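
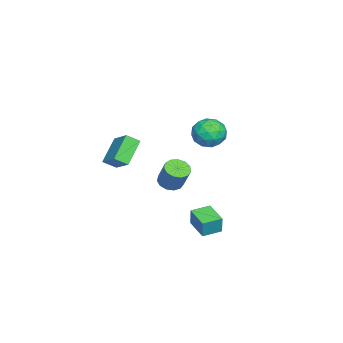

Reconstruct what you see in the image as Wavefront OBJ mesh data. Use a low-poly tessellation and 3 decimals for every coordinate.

v -3.958 0.225 1.563
v -2.938 0.406 2.123
v -3.962 -1.586 2.157
v -2.942 -1.405 2.717
v -3.928 -0.892 3.107
v -3.925 0.227 2.74
v -2.975 -1.407 1.54
v -2.972 -0.288 1.173
v -2.33 -0.603 2.109
v -2.92 -0.284 3.078
v -3.98 -0.896 1.202
v -4.57 -0.577 2.171
v -3.448 0.474 1.791
v -3.452 -1.654 2.489
v -4.032 -1.353 2.718
v -3.432 -1.246 3.048
v -4.028 0.369 2.154
v -3.428 0.476 2.483
v -4.01 -0.287 3.061
v -3.472 -1.656 1.797
v -2.872 -1.549 2.126
v -3.468 0.066 1.232
v -2.868 0.173 1.562
v -2.89 -0.893 1.219
v -2.491 -0.012 2.112
v -2.494 -1.076 2.461
v -2.513 -1.078 1.769
v -2.511 -0.42 1.553
v -2.837 0.175 2.681
v -2.84 -0.889 3.03
v -3.419 -0.587 3.26
v -3.418 0.07 3.044
v -2.48 -0.418 2.673
v -4.06 -0.291 1.25
v -4.063 -1.355 1.599
v -3.482 -1.25 1.236
v -3.481 -0.593 1.02
v -4.406 -0.104 1.819
v -4.409 -1.168 2.168
v -4.389 -0.76 2.727
v -4.387 -0.102 2.511
v -4.42 -0.762 1.607
v 1.752 -0.396 -2.841
v 1.996 -0.318 -1.638
v 0.932 0.568 -2.737
v 1.176 0.646 -1.534
v 2.924 0.634 -3.146
v 3.168 0.712 -1.943
v 2.104 1.598 -3.042
v 2.348 1.676 -1.839
v 2.627 -3.895 3.741
v 2.913 -4.644 4.251
v 3.656 -2.872 4.664
v 3.942 -3.621 5.175
v 4.038 -4.199 2.505
v 4.324 -4.948 3.016
v 5.067 -3.176 3.429
v 5.353 -3.925 3.939
v -3.326 -2.992 -2.375
v -2.521 -3.034 -2.676
v -1.909 -2.41 -1.125
v -2.714 -2.368 -0.825
v -2.686 -2.593 -2.789
v -2.074 -1.968 -1.238
v -3.054 -2.278 -2.77
v -2.443 -1.654 -1.219
v -3.509 -2.19 -2.626
v -2.897 -1.566 -1.076
v -3.905 -2.357 -2.403
v -3.293 -1.733 -0.852
v -4.117 -2.725 -2.171
v -3.506 -2.101 -0.62
v -4.078 -3.179 -2.003
v -3.467 -2.554 -0.453
v -3.801 -3.573 -1.954
v -3.189 -2.948 -0.404
v -3.372 -3.782 -2.039
v -2.76 -3.158 -0.488
v -2.929 -3.741 -2.23
v -2.317 -3.117 -0.68
v -2.612 -3.462 -2.468
v -2 -2.838 -0.917
f 1 38 17
f 38 12 41
f 17 41 6
f 38 41 17
f 1 17 13
f 17 6 18
f 13 18 2
f 17 18 13
f 1 13 22
f 13 2 23
f 22 23 8
f 13 23 22
f 1 22 34
f 22 8 37
f 34 37 11
f 22 37 34
f 1 34 38
f 34 11 42
f 38 42 12
f 34 42 38
f 2 18 29
f 18 6 32
f 29 32 10
f 18 32 29
f 6 41 19
f 41 12 40
f 19 40 5
f 41 40 19
f 12 42 39
f 42 11 35
f 39 35 3
f 42 35 39
f 11 37 36
f 37 8 24
f 36 24 7
f 37 24 36
f 8 23 28
f 23 2 25
f 28 25 9
f 23 25 28
f 4 30 16
f 30 10 31
f 16 31 5
f 30 31 16
f 4 16 14
f 16 5 15
f 14 15 3
f 16 15 14
f 4 14 21
f 14 3 20
f 21 20 7
f 14 20 21
f 4 21 26
f 21 7 27
f 26 27 9
f 21 27 26
f 4 26 30
f 26 9 33
f 30 33 10
f 26 33 30
f 5 31 19
f 31 10 32
f 19 32 6
f 31 32 19
f 3 15 39
f 15 5 40
f 39 40 12
f 15 40 39
f 7 20 36
f 20 3 35
f 36 35 11
f 20 35 36
f 9 27 28
f 27 7 24
f 28 24 8
f 27 24 28
f 10 33 29
f 33 9 25
f 29 25 2
f 33 25 29
f 44 46 43
f 47 44 43
f 43 46 45
f 45 47 43
f 44 50 46
f 48 44 47
f 48 50 44
f 46 50 45
f 49 47 45
f 45 50 49
f 49 48 47
f 50 48 49
f 52 54 51
f 55 52 51
f 51 54 53
f 53 55 51
f 52 58 54
f 56 52 55
f 56 58 52
f 54 58 53
f 57 55 53
f 53 58 57
f 57 56 55
f 58 56 57
f 60 59 63
f 60 63 61
f 61 63 64
f 61 64 62
f 63 59 65
f 63 65 64
f 64 65 66
f 64 66 62
f 65 59 67
f 65 67 66
f 66 67 68
f 66 68 62
f 67 59 69
f 67 69 68
f 68 69 70
f 68 70 62
f 69 59 71
f 69 71 70
f 70 71 72
f 70 72 62
f 71 59 73
f 71 73 72
f 72 73 74
f 72 74 62
f 73 59 75
f 73 75 74
f 74 75 76
f 74 76 62
f 75 59 77
f 75 77 76
f 76 77 78
f 76 78 62
f 77 59 79
f 77 79 78
f 78 79 80
f 78 80 62
f 79 59 81
f 79 81 80
f 80 81 82
f 80 82 62
f 81 59 60
f 81 60 82
f 82 60 61
f 82 61 62



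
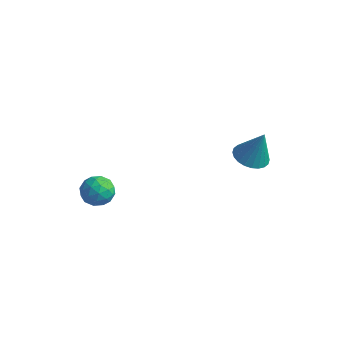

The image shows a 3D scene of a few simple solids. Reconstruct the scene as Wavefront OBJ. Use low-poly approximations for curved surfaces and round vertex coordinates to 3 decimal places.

v -3.624 -3.16 2.647
v -3.097 -3.581 2.281
v -4.523 -3.879 2.179
v -3.996 -4.3 1.813
v -4.045 -4.327 2.579
v -3.489 -3.883 2.868
v -4.131 -3.577 1.592
v -3.575 -3.133 1.881
v -3.41 -3.839 1.629
v -3.357 -4.302 2.239
v -4.263 -3.158 2.221
v -4.21 -3.621 2.831
v -3.282 -3.308 2.505
v -4.338 -4.152 1.955
v -4.367 -4.168 2.405
v -4.057 -4.416 2.19
v -3.512 -3.485 2.85
v -3.203 -3.733 2.635
v -3.76 -4.171 2.81
v -4.417 -3.727 1.825
v -4.108 -3.975 1.61
v -3.563 -3.044 2.27
v -3.253 -3.292 2.055
v -3.86 -3.289 1.65
v -3.156 -3.707 1.907
v -3.684 -4.129 1.632
v -3.763 -3.704 1.502
v -3.437 -3.443 1.672
v -3.125 -3.979 2.265
v -3.653 -4.401 1.99
v -3.682 -4.417 2.44
v -3.355 -4.156 2.61
v -3.309 -4.13 1.882
v -3.967 -3.059 2.47
v -4.495 -3.481 2.195
v -4.265 -3.304 1.85
v -3.938 -3.043 2.02
v -3.936 -3.331 2.828
v -4.464 -3.753 2.553
v -4.183 -4.017 2.788
v -3.857 -3.756 2.958
v -4.311 -3.33 2.578
v -0.119 1.541 2.916
v 0.372 0.915 2.836
v 0.379 1.739 4.424
v 0.557 1.149 2.745
v 0.639 1.443 2.679
v 0.605 1.752 2.649
v 0.462 2.029 2.66
v 0.229 2.231 2.711
v -0.056 2.329 2.792
v -0.35 2.306 2.892
v -0.61 2.167 2.996
v -0.795 1.933 3.088
v -0.877 1.639 3.153
v -0.843 1.33 3.183
v -0.699 1.053 3.172
v -0.467 0.851 3.122
v -0.182 0.753 3.04
v 0.113 0.776 2.94
f 1 38 17
f 38 12 41
f 17 41 6
f 38 41 17
f 1 17 13
f 17 6 18
f 13 18 2
f 17 18 13
f 1 13 22
f 13 2 23
f 22 23 8
f 13 23 22
f 1 22 34
f 22 8 37
f 34 37 11
f 22 37 34
f 1 34 38
f 34 11 42
f 38 42 12
f 34 42 38
f 2 18 29
f 18 6 32
f 29 32 10
f 18 32 29
f 6 41 19
f 41 12 40
f 19 40 5
f 41 40 19
f 12 42 39
f 42 11 35
f 39 35 3
f 42 35 39
f 11 37 36
f 37 8 24
f 36 24 7
f 37 24 36
f 8 23 28
f 23 2 25
f 28 25 9
f 23 25 28
f 4 30 16
f 30 10 31
f 16 31 5
f 30 31 16
f 4 16 14
f 16 5 15
f 14 15 3
f 16 15 14
f 4 14 21
f 14 3 20
f 21 20 7
f 14 20 21
f 4 21 26
f 21 7 27
f 26 27 9
f 21 27 26
f 4 26 30
f 26 9 33
f 30 33 10
f 26 33 30
f 5 31 19
f 31 10 32
f 19 32 6
f 31 32 19
f 3 15 39
f 15 5 40
f 39 40 12
f 15 40 39
f 7 20 36
f 20 3 35
f 36 35 11
f 20 35 36
f 9 27 28
f 27 7 24
f 28 24 8
f 27 24 28
f 10 33 29
f 33 9 25
f 29 25 2
f 33 25 29
f 44 43 46
f 44 46 45
f 46 43 47
f 46 47 45
f 47 43 48
f 47 48 45
f 48 43 49
f 48 49 45
f 49 43 50
f 49 50 45
f 50 43 51
f 50 51 45
f 51 43 52
f 51 52 45
f 52 43 53
f 52 53 45
f 53 43 54
f 53 54 45
f 54 43 55
f 54 55 45
f 55 43 56
f 55 56 45
f 56 43 57
f 56 57 45
f 57 43 58
f 57 58 45
f 58 43 59
f 58 59 45
f 59 43 60
f 59 60 45
f 60 43 44
f 60 44 45



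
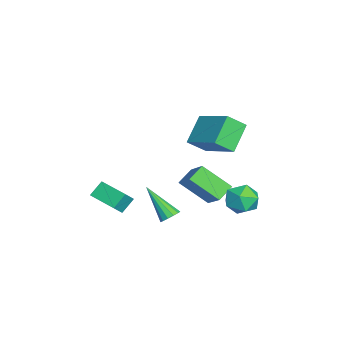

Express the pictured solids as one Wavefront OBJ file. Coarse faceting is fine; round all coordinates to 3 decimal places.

v 3.046 0.4 -2.798
v 3.414 0.552 -2.449
v 2.174 -0.7 -1.402
v 3.193 0.751 -2.429
v 2.925 0.839 -2.527
v 2.695 0.788 -2.711
v 2.577 0.614 -2.923
v 2.607 0.371 -3.095
v 2.777 0.138 -3.172
v 3.032 -0.012 -3.131
v 3.291 -0.031 -2.985
v 3.473 0.087 -2.779
v 3.519 0.304 -2.579
v -0.541 4.383 -3.536
v 0.121 4.354 -4.226
v -0.121 2.966 -3.074
v 0.541 2.937 -3.764
v 0.647 3.533 -3.023
v 0.388 4.409 -3.308
v -0.388 2.911 -3.992
v -0.647 3.787 -4.277
v 0.216 3.445 -4.507
v 0.856 3.829 -3.909
v -0.856 3.491 -3.391
v -0.216 3.875 -2.793
v 2.084 -2.336 -1.422
v 2.604 -2.671 -0.768
v 3.046 -1.229 -1.619
v 3.566 -1.564 -0.965
v 2.534 -2.836 -2.035
v 3.054 -3.171 -1.381
v 3.496 -1.729 -2.232
v 4.016 -2.064 -1.578
v -1.478 0.695 -3.525
v -2.135 1.284 -3.034
v -1.073 2.096 -4.664
v -1.73 2.685 -4.173
v -0.19 1.215 -2.427
v -0.847 1.804 -1.936
v 0.215 2.616 -3.566
v -0.442 3.205 -3.075
v 0.949 1.968 0.254
v 1.214 1.106 0.984
v -0.154 2.528 1.316
v 0.112 1.666 2.046
v 2.468 3.214 1.174
v 2.734 2.352 1.904
v 1.366 3.774 2.236
v 1.631 2.912 2.966
f 2 1 4
f 2 4 3
f 4 1 5
f 4 5 3
f 5 1 6
f 5 6 3
f 6 1 7
f 6 7 3
f 7 1 8
f 7 8 3
f 8 1 9
f 8 9 3
f 9 1 10
f 9 10 3
f 10 1 11
f 10 11 3
f 11 1 12
f 11 12 3
f 12 1 13
f 12 13 3
f 13 1 2
f 13 2 3
f 14 25 19
f 14 19 15
f 14 15 21
f 14 21 24
f 14 24 25
f 15 19 23
f 19 25 18
f 25 24 16
f 24 21 20
f 21 15 22
f 17 23 18
f 17 18 16
f 17 16 20
f 17 20 22
f 17 22 23
f 18 23 19
f 16 18 25
f 20 16 24
f 22 20 21
f 23 22 15
f 27 29 26
f 30 27 26
f 26 29 28
f 28 30 26
f 27 33 29
f 31 27 30
f 31 33 27
f 29 33 28
f 32 30 28
f 28 33 32
f 32 31 30
f 33 31 32
f 35 37 34
f 38 35 34
f 34 37 36
f 36 38 34
f 35 41 37
f 39 35 38
f 39 41 35
f 37 41 36
f 40 38 36
f 36 41 40
f 40 39 38
f 41 39 40
f 43 45 42
f 46 43 42
f 42 45 44
f 44 46 42
f 43 49 45
f 47 43 46
f 47 49 43
f 45 49 44
f 48 46 44
f 44 49 48
f 48 47 46
f 49 47 48



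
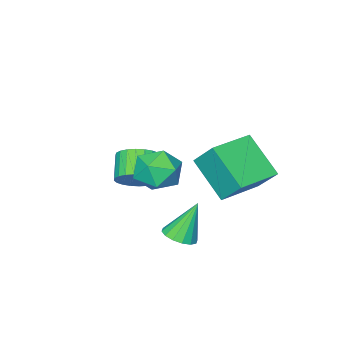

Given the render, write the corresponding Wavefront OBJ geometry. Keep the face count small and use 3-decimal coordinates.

v 1.884 0.283 -2.979
v 2.419 -0.121 -2.69
v 1.176 0.517 -1.341
v 2.55 0.234 -2.684
v 2.502 0.601 -2.758
v 2.289 0.884 -2.89
v 1.967 1.005 -3.047
v 1.623 0.933 -3.185
v 1.349 0.686 -3.268
v 1.218 0.332 -3.274
v 1.265 -0.036 -3.201
v 1.479 -0.318 -3.068
v 1.801 -0.439 -2.912
v 2.145 -0.367 -2.773
v 2.318 0.698 0.283
v 3.32 0.675 0.563
v 2.04 -0.715 1.157
v 3.042 -0.738 1.437
v 2.414 0.001 1.813
v 2.585 0.875 1.273
v 2.775 -0.915 0.447
v 2.946 -0.041 -0.093
v 3.602 -0.322 0.665
v 3.379 0.244 1.509
v 1.981 -0.284 0.211
v 1.758 0.282 1.055
v -2.742 -1.966 -1.089
v -2.817 -0.956 0.085
v -2.711 -0.306 -2.516
v -2.786 0.704 -1.343
v -0.754 -1.924 -0.997
v -0.829 -0.914 0.176
v -0.723 -0.264 -2.425
v -0.798 0.746 -1.251
v 1.377 -2.8 -1.658
v 2.112 -3.249 -1.435
v 1.418 -3.99 -0.639
v 0.683 -3.54 -0.862
v 2.113 -2.996 -1.198
v 1.419 -3.736 -0.402
v 2.003 -2.712 -1.031
v 1.308 -3.453 -0.235
v 1.797 -2.442 -0.959
v 1.102 -3.183 -0.163
v 1.527 -2.226 -0.994
v 0.832 -2.967 -0.198
v 1.234 -2.098 -1.13
v 0.54 -2.839 -0.334
v 0.963 -2.076 -1.346
v 0.269 -2.817 -0.55
v 0.755 -2.165 -1.61
v 0.061 -2.906 -0.814
v 0.642 -2.35 -1.881
v -0.052 -3.091 -1.085
v 0.641 -2.604 -2.118
v -0.053 -3.344 -1.322
v 0.752 -2.887 -2.285
v 0.057 -3.628 -1.489
v 0.958 -3.157 -2.357
v 0.263 -3.898 -1.561
v 1.228 -3.373 -2.322
v 0.533 -4.114 -1.526
v 1.52 -3.501 -2.186
v 0.826 -4.242 -1.39
v 1.791 -3.523 -1.97
v 1.097 -4.264 -1.174
v 1.999 -3.434 -1.706
v 1.305 -4.175 -0.91
f 2 1 4
f 2 4 3
f 4 1 5
f 4 5 3
f 5 1 6
f 5 6 3
f 6 1 7
f 6 7 3
f 7 1 8
f 7 8 3
f 8 1 9
f 8 9 3
f 9 1 10
f 9 10 3
f 10 1 11
f 10 11 3
f 11 1 12
f 11 12 3
f 12 1 13
f 12 13 3
f 13 1 14
f 13 14 3
f 14 1 2
f 14 2 3
f 15 26 20
f 15 20 16
f 15 16 22
f 15 22 25
f 15 25 26
f 16 20 24
f 20 26 19
f 26 25 17
f 25 22 21
f 22 16 23
f 18 24 19
f 18 19 17
f 18 17 21
f 18 21 23
f 18 23 24
f 19 24 20
f 17 19 26
f 21 17 25
f 23 21 22
f 24 23 16
f 28 30 27
f 31 28 27
f 27 30 29
f 29 31 27
f 28 34 30
f 32 28 31
f 32 34 28
f 30 34 29
f 33 31 29
f 29 34 33
f 33 32 31
f 34 32 33
f 36 35 39
f 36 39 37
f 37 39 40
f 37 40 38
f 39 35 41
f 39 41 40
f 40 41 42
f 40 42 38
f 41 35 43
f 41 43 42
f 42 43 44
f 42 44 38
f 43 35 45
f 43 45 44
f 44 45 46
f 44 46 38
f 45 35 47
f 45 47 46
f 46 47 48
f 46 48 38
f 47 35 49
f 47 49 48
f 48 49 50
f 48 50 38
f 49 35 51
f 49 51 50
f 50 51 52
f 50 52 38
f 51 35 53
f 51 53 52
f 52 53 54
f 52 54 38
f 53 35 55
f 53 55 54
f 54 55 56
f 54 56 38
f 55 35 57
f 55 57 56
f 56 57 58
f 56 58 38
f 57 35 59
f 57 59 58
f 58 59 60
f 58 60 38
f 59 35 61
f 59 61 60
f 60 61 62
f 60 62 38
f 61 35 63
f 61 63 62
f 62 63 64
f 62 64 38
f 63 35 65
f 63 65 64
f 64 65 66
f 64 66 38
f 65 35 67
f 65 67 66
f 66 67 68
f 66 68 38
f 67 35 36
f 67 36 68
f 68 36 37
f 68 37 38



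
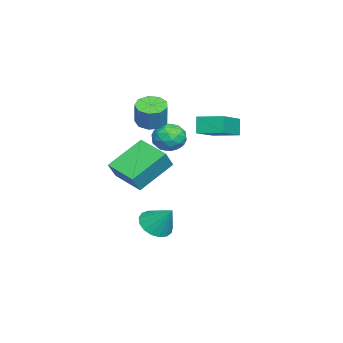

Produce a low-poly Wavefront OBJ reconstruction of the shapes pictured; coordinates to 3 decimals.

v 0.142 -0.261 2.041
v 0.692 -0.706 1.86
v 1.148 -0.605 2.998
v 0.598 -0.159 3.179
v 0.818 -0.232 1.768
v 1.274 -0.131 2.905
v 0.628 0.229 1.803
v 1.084 0.33 2.94
v 0.211 0.46 1.949
v 0.667 0.562 3.087
v -0.239 0.355 2.139
v 0.217 0.456 3.277
v -0.51 -0.039 2.283
v -0.054 0.062 3.421
v -0.477 -0.536 2.314
v -0.021 -0.435 3.451
v -0.154 -0.905 2.217
v 0.302 -0.803 3.355
v 0.308 -0.972 2.038
v 0.764 -0.87 3.176
v 2.48 -1.34 -0.41
v 1.274 -0.155 0.695
v 3.39 -0.075 -0.773
v 2.183 1.11 0.331
v 3.097 -1.53 0.469
v 1.89 -0.345 1.573
v 4.006 -0.265 0.105
v 2.8 0.92 1.21
v -0.886 0.551 0.073
v -0.388 1.101 0.47
v -0.752 -0.321 1.11
v -0.254 0.229 1.507
v -1.073 0.396 1.412
v -1.156 0.935 0.772
v 0.016 -0.155 0.808
v -0.067 0.384 0.168
v 0.169 0.664 0.925
v -0.503 1.004 1.298
v -0.637 -0.224 0.282
v -1.309 0.116 0.655
v -0.649 0.903 0.181
v -0.491 -0.123 1.399
v -0.972 -0.024 1.344
v -0.68 0.298 1.577
v -1.1 0.805 0.358
v -0.807 1.128 0.592
v -1.21 0.713 1.145
v -0.333 -0.348 0.988
v -0.04 -0.025 1.222
v -0.46 0.482 0.003
v -0.168 0.804 0.236
v 0.07 0.067 0.435
v -0.029 0.969 0.681
v 0.051 0.456 1.291
v 0.209 0.231 0.88
v 0.16 0.548 0.503
v -0.424 1.169 0.901
v -0.345 0.656 1.51
v -0.826 0.754 1.454
v -0.875 1.071 1.078
v -0.096 0.912 1.168
v -0.795 0.124 0.07
v -0.716 -0.389 0.679
v -0.265 -0.291 0.502
v -0.314 0.026 0.126
v -1.191 0.324 0.289
v -1.111 -0.189 0.899
v -1.3 0.232 1.077
v -1.349 0.549 0.7
v -1.044 -0.132 0.412
v 0.047 2.452 1.313
v -0.346 2.389 2.132
v 0.265 3.677 1.514
v -0.129 3.613 2.332
v 1.729 2.027 2.088
v 1.335 1.963 2.906
v 1.946 3.251 2.288
v 1.553 3.188 3.107
v 2.326 0.374 -3.258
v 3.126 0.337 -3.543
v 2.754 1.186 -2.162
v 2.972 0.666 -3.727
v 2.67 0.928 -3.803
v 2.29 1.063 -3.754
v 1.917 1.04 -3.592
v 1.639 0.865 -3.353
v 1.517 0.577 -3.093
v 1.581 0.243 -2.87
v 1.816 -0.062 -2.736
v 2.167 -0.266 -2.722
v 2.555 -0.324 -2.831
v 2.89 -0.222 -3.037
v 3.096 0.017 -3.294
f 2 1 5
f 2 5 3
f 3 5 6
f 3 6 4
f 5 1 7
f 5 7 6
f 6 7 8
f 6 8 4
f 7 1 9
f 7 9 8
f 8 9 10
f 8 10 4
f 9 1 11
f 9 11 10
f 10 11 12
f 10 12 4
f 11 1 13
f 11 13 12
f 12 13 14
f 12 14 4
f 13 1 15
f 13 15 14
f 14 15 16
f 14 16 4
f 15 1 17
f 15 17 16
f 16 17 18
f 16 18 4
f 17 1 19
f 17 19 18
f 18 19 20
f 18 20 4
f 19 1 2
f 19 2 20
f 20 2 3
f 20 3 4
f 22 24 21
f 25 22 21
f 21 24 23
f 23 25 21
f 22 28 24
f 26 22 25
f 26 28 22
f 24 28 23
f 27 25 23
f 23 28 27
f 27 26 25
f 28 26 27
f 29 66 45
f 66 40 69
f 45 69 34
f 66 69 45
f 29 45 41
f 45 34 46
f 41 46 30
f 45 46 41
f 29 41 50
f 41 30 51
f 50 51 36
f 41 51 50
f 29 50 62
f 50 36 65
f 62 65 39
f 50 65 62
f 29 62 66
f 62 39 70
f 66 70 40
f 62 70 66
f 30 46 57
f 46 34 60
f 57 60 38
f 46 60 57
f 34 69 47
f 69 40 68
f 47 68 33
f 69 68 47
f 40 70 67
f 70 39 63
f 67 63 31
f 70 63 67
f 39 65 64
f 65 36 52
f 64 52 35
f 65 52 64
f 36 51 56
f 51 30 53
f 56 53 37
f 51 53 56
f 32 58 44
f 58 38 59
f 44 59 33
f 58 59 44
f 32 44 42
f 44 33 43
f 42 43 31
f 44 43 42
f 32 42 49
f 42 31 48
f 49 48 35
f 42 48 49
f 32 49 54
f 49 35 55
f 54 55 37
f 49 55 54
f 32 54 58
f 54 37 61
f 58 61 38
f 54 61 58
f 33 59 47
f 59 38 60
f 47 60 34
f 59 60 47
f 31 43 67
f 43 33 68
f 67 68 40
f 43 68 67
f 35 48 64
f 48 31 63
f 64 63 39
f 48 63 64
f 37 55 56
f 55 35 52
f 56 52 36
f 55 52 56
f 38 61 57
f 61 37 53
f 57 53 30
f 61 53 57
f 72 74 71
f 75 72 71
f 71 74 73
f 73 75 71
f 72 78 74
f 76 72 75
f 76 78 72
f 74 78 73
f 77 75 73
f 73 78 77
f 77 76 75
f 78 76 77
f 80 79 82
f 80 82 81
f 82 79 83
f 82 83 81
f 83 79 84
f 83 84 81
f 84 79 85
f 84 85 81
f 85 79 86
f 85 86 81
f 86 79 87
f 86 87 81
f 87 79 88
f 87 88 81
f 88 79 89
f 88 89 81
f 89 79 90
f 89 90 81
f 90 79 91
f 90 91 81
f 91 79 92
f 91 92 81
f 92 79 93
f 92 93 81
f 93 79 80
f 93 80 81



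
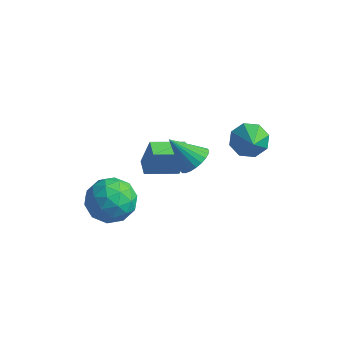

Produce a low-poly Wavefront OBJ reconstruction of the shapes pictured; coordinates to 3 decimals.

v -1.527 0.455 -1.81
v -1.081 0.536 -0.192
v -2.085 1.029 -1.685
v -1.639 1.11 -0.067
v -0.421 1.61 -2.173
v 0.025 1.691 -0.555
v -0.979 2.184 -2.048
v -0.533 2.265 -0.43
v 2.404 2.823 0.839
v 3.197 3.046 0.475
v 3.356 1.537 2.121
v 3.028 3.451 1.006
v 2.494 3.488 1.44
v 1.908 3.136 1.522
v 1.612 2.601 1.204
v 1.781 2.196 0.672
v 2.315 2.159 0.239
v 2.901 2.511 0.157
v -1.465 -1.941 -1.783
v -0.371 -1.876 -1.272
v -2.009 -3.264 -0.448
v -0.915 -3.199 0.063
v -1.673 -2.26 0.136
v -1.337 -1.442 -0.689
v -1.043 -3.698 -1.031
v -0.707 -2.88 -1.856
v -0.11 -2.962 -0.808
v -0.499 -2.073 -0.086
v -1.881 -3.067 -1.634
v -2.27 -2.178 -0.912
v -0.87 -1.793 -1.645
v -1.51 -3.347 -0.075
v -1.956 -2.795 -0.032
v -1.313 -2.757 0.268
v -1.438 -1.537 -1.302
v -0.795 -1.499 -1.001
v -1.56 -1.725 -0.174
v -1.585 -3.641 -0.719
v -0.942 -3.603 -0.418
v -1.067 -2.383 -1.988
v -0.424 -2.345 -1.688
v -0.82 -3.415 -1.546
v -0.074 -2.393 -1.071
v -0.394 -3.17 -0.287
v -0.469 -3.463 -0.93
v -0.271 -2.983 -1.415
v -0.302 -1.87 -0.647
v -0.623 -2.648 0.137
v -1.068 -2.096 0.181
v -0.87 -1.615 -0.304
v -0.149 -2.509 -0.374
v -1.757 -2.492 -1.857
v -2.078 -3.27 -1.073
v -1.51 -3.525 -1.416
v -1.312 -3.044 -1.901
v -1.986 -1.97 -1.433
v -2.306 -2.747 -0.649
v -2.109 -2.157 -0.305
v -1.911 -1.677 -0.79
v -2.231 -2.631 -1.346
v 1.697 -0.46 1.776
v 2.279 -0.517 2.337
v 0.583 -0.74 2.904
v 2.213 -0.208 2.348
v 2.068 0.062 2.272
v 1.867 0.253 2.12
v 1.64 0.335 1.916
v 1.422 0.296 1.691
v 1.245 0.142 1.479
v 1.138 -0.104 1.312
v 1.116 -0.404 1.215
v 1.182 -0.713 1.204
v 1.327 -0.983 1.281
v 1.528 -1.174 1.432
v 1.755 -1.256 1.636
v 1.973 -1.217 1.862
v 2.149 -1.063 2.074
v 2.257 -0.817 2.241
f 2 4 1
f 5 2 1
f 1 4 3
f 3 5 1
f 2 8 4
f 6 2 5
f 6 8 2
f 4 8 3
f 7 5 3
f 3 8 7
f 7 6 5
f 8 6 7
f 10 9 12
f 10 12 11
f 12 9 13
f 12 13 11
f 13 9 14
f 13 14 11
f 14 9 15
f 14 15 11
f 15 9 16
f 15 16 11
f 16 9 17
f 16 17 11
f 17 9 18
f 17 18 11
f 18 9 10
f 18 10 11
f 19 56 35
f 56 30 59
f 35 59 24
f 56 59 35
f 19 35 31
f 35 24 36
f 31 36 20
f 35 36 31
f 19 31 40
f 31 20 41
f 40 41 26
f 31 41 40
f 19 40 52
f 40 26 55
f 52 55 29
f 40 55 52
f 19 52 56
f 52 29 60
f 56 60 30
f 52 60 56
f 20 36 47
f 36 24 50
f 47 50 28
f 36 50 47
f 24 59 37
f 59 30 58
f 37 58 23
f 59 58 37
f 30 60 57
f 60 29 53
f 57 53 21
f 60 53 57
f 29 55 54
f 55 26 42
f 54 42 25
f 55 42 54
f 26 41 46
f 41 20 43
f 46 43 27
f 41 43 46
f 22 48 34
f 48 28 49
f 34 49 23
f 48 49 34
f 22 34 32
f 34 23 33
f 32 33 21
f 34 33 32
f 22 32 39
f 32 21 38
f 39 38 25
f 32 38 39
f 22 39 44
f 39 25 45
f 44 45 27
f 39 45 44
f 22 44 48
f 44 27 51
f 48 51 28
f 44 51 48
f 23 49 37
f 49 28 50
f 37 50 24
f 49 50 37
f 21 33 57
f 33 23 58
f 57 58 30
f 33 58 57
f 25 38 54
f 38 21 53
f 54 53 29
f 38 53 54
f 27 45 46
f 45 25 42
f 46 42 26
f 45 42 46
f 28 51 47
f 51 27 43
f 47 43 20
f 51 43 47
f 62 61 64
f 62 64 63
f 64 61 65
f 64 65 63
f 65 61 66
f 65 66 63
f 66 61 67
f 66 67 63
f 67 61 68
f 67 68 63
f 68 61 69
f 68 69 63
f 69 61 70
f 69 70 63
f 70 61 71
f 70 71 63
f 71 61 72
f 71 72 63
f 72 61 73
f 72 73 63
f 73 61 74
f 73 74 63
f 74 61 75
f 74 75 63
f 75 61 76
f 75 76 63
f 76 61 77
f 76 77 63
f 77 61 78
f 77 78 63
f 78 61 62
f 78 62 63



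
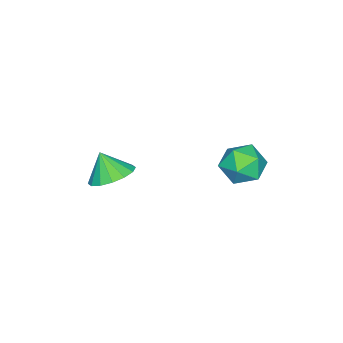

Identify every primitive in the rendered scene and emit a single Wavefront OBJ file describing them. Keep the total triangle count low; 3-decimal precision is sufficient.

v -2.092 -3.601 -0.847
v -1.311 -3.121 -0.475
v -2.228 -4.199 0.207
v -1.715 -2.827 -0.36
v -2.219 -2.74 -0.375
v -2.69 -2.884 -0.517
v -3.001 -3.22 -0.748
v -3.068 -3.658 -1.005
v -2.874 -4.081 -1.22
v -2.47 -4.375 -1.335
v -1.965 -4.462 -1.319
v -1.494 -4.318 -1.177
v -1.184 -3.982 -0.947
v -1.117 -3.543 -0.689
v -4.518 1.801 0.295
v -3.817 1.742 1.02
v -4.003 0.378 -0.32
v -3.302 0.319 0.405
v -4.279 0.222 0.639
v -4.598 1.101 1.019
v -3.222 1.019 -0.319
v -3.541 1.898 0.061
v -3.017 1.259 0.64
v -3.669 0.766 1.232
v -4.151 1.354 -0.532
v -4.803 0.861 0.06
f 2 1 4
f 2 4 3
f 4 1 5
f 4 5 3
f 5 1 6
f 5 6 3
f 6 1 7
f 6 7 3
f 7 1 8
f 7 8 3
f 8 1 9
f 8 9 3
f 9 1 10
f 9 10 3
f 10 1 11
f 10 11 3
f 11 1 12
f 11 12 3
f 12 1 13
f 12 13 3
f 13 1 14
f 13 14 3
f 14 1 2
f 14 2 3
f 15 26 20
f 15 20 16
f 15 16 22
f 15 22 25
f 15 25 26
f 16 20 24
f 20 26 19
f 26 25 17
f 25 22 21
f 22 16 23
f 18 24 19
f 18 19 17
f 18 17 21
f 18 21 23
f 18 23 24
f 19 24 20
f 17 19 26
f 21 17 25
f 23 21 22
f 24 23 16



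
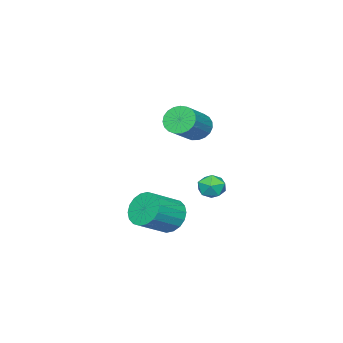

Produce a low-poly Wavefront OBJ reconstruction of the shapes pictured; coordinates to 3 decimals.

v -3.349 -1.015 3.325
v -2.965 -1.651 2.799
v -1.247 -1.501 3.87
v -1.631 -0.865 4.395
v -2.878 -1.333 2.614
v -1.16 -1.182 3.685
v -2.872 -0.96 2.552
v -1.154 -0.809 3.622
v -2.948 -0.596 2.623
v -1.231 -0.445 3.694
v -3.094 -0.305 2.816
v -1.376 -0.154 3.887
v -3.284 -0.137 3.097
v -1.566 0.014 4.168
v -3.485 -0.12 3.417
v -1.767 0.03 4.488
v -3.663 -0.259 3.721
v -1.945 -0.108 4.792
v -3.786 -0.528 3.957
v -2.068 -0.377 5.028
v -3.834 -0.881 4.083
v -2.116 -0.73 5.154
v -3.797 -1.258 4.078
v -2.08 -1.107 5.149
v -3.684 -1.593 3.943
v -1.966 -1.442 5.014
v -3.512 -1.828 3.701
v -1.794 -1.677 4.772
v -3.313 -1.922 3.394
v -1.595 -1.771 4.465
v -3.119 -1.86 3.075
v -1.401 -1.709 4.146
v -1.332 -1.201 -2.301
v -0.835 -1.476 -3.243
v 0.749 -1.975 -2.261
v 0.252 -1.699 -1.319
v -0.718 -1.004 -3.192
v 0.867 -1.502 -2.21
v -0.723 -0.57 -2.965
v 0.862 -1.068 -1.983
v -0.848 -0.261 -2.606
v 0.737 -0.76 -1.624
v -1.069 -0.139 -2.187
v 0.516 -0.637 -1.205
v -1.343 -0.227 -1.79
v 0.242 -0.725 -0.808
v -1.614 -0.507 -1.495
v -0.029 -1.006 -0.513
v -1.829 -0.925 -1.359
v -0.245 -1.424 -0.377
v -1.947 -1.398 -1.41
v -0.362 -1.896 -0.428
v -1.942 -1.832 -1.637
v -0.357 -2.33 -0.655
v -1.817 -2.14 -1.996
v -0.232 -2.639 -1.014
v -1.596 -2.263 -2.415
v -0.011 -2.761 -1.433
v -1.322 -2.175 -2.812
v 0.263 -2.673 -1.83
v -1.051 -1.894 -3.107
v 0.534 -2.393 -2.125
v -4.007 0.32 -0.6
v -3.561 0.241 -1.333
v -4.199 -1.061 -0.567
v -3.753 -1.14 -1.3
v -3.35 -0.91 -0.573
v -3.232 -0.056 -0.594
v -4.528 -0.764 -1.306
v -4.41 0.09 -1.327
v -3.883 -0.429 -1.77
v -3.155 -0.519 -1.317
v -4.605 -0.301 -0.583
v -3.877 -0.391 -0.13
f 2 1 5
f 2 5 3
f 3 5 6
f 3 6 4
f 5 1 7
f 5 7 6
f 6 7 8
f 6 8 4
f 7 1 9
f 7 9 8
f 8 9 10
f 8 10 4
f 9 1 11
f 9 11 10
f 10 11 12
f 10 12 4
f 11 1 13
f 11 13 12
f 12 13 14
f 12 14 4
f 13 1 15
f 13 15 14
f 14 15 16
f 14 16 4
f 15 1 17
f 15 17 16
f 16 17 18
f 16 18 4
f 17 1 19
f 17 19 18
f 18 19 20
f 18 20 4
f 19 1 21
f 19 21 20
f 20 21 22
f 20 22 4
f 21 1 23
f 21 23 22
f 22 23 24
f 22 24 4
f 23 1 25
f 23 25 24
f 24 25 26
f 24 26 4
f 25 1 27
f 25 27 26
f 26 27 28
f 26 28 4
f 27 1 29
f 27 29 28
f 28 29 30
f 28 30 4
f 29 1 31
f 29 31 30
f 30 31 32
f 30 32 4
f 31 1 2
f 31 2 32
f 32 2 3
f 32 3 4
f 34 33 37
f 34 37 35
f 35 37 38
f 35 38 36
f 37 33 39
f 37 39 38
f 38 39 40
f 38 40 36
f 39 33 41
f 39 41 40
f 40 41 42
f 40 42 36
f 41 33 43
f 41 43 42
f 42 43 44
f 42 44 36
f 43 33 45
f 43 45 44
f 44 45 46
f 44 46 36
f 45 33 47
f 45 47 46
f 46 47 48
f 46 48 36
f 47 33 49
f 47 49 48
f 48 49 50
f 48 50 36
f 49 33 51
f 49 51 50
f 50 51 52
f 50 52 36
f 51 33 53
f 51 53 52
f 52 53 54
f 52 54 36
f 53 33 55
f 53 55 54
f 54 55 56
f 54 56 36
f 55 33 57
f 55 57 56
f 56 57 58
f 56 58 36
f 57 33 59
f 57 59 58
f 58 59 60
f 58 60 36
f 59 33 61
f 59 61 60
f 60 61 62
f 60 62 36
f 61 33 34
f 61 34 62
f 62 34 35
f 62 35 36
f 63 74 68
f 63 68 64
f 63 64 70
f 63 70 73
f 63 73 74
f 64 68 72
f 68 74 67
f 74 73 65
f 73 70 69
f 70 64 71
f 66 72 67
f 66 67 65
f 66 65 69
f 66 69 71
f 66 71 72
f 67 72 68
f 65 67 74
f 69 65 73
f 71 69 70
f 72 71 64



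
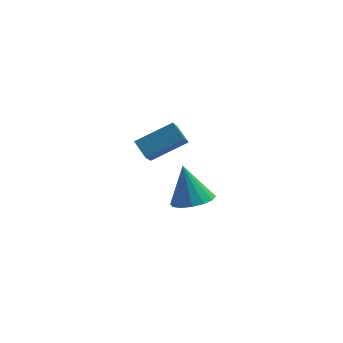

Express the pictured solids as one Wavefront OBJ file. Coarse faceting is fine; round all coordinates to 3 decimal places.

v -4.286 -1.99 3.172
v -4.5 -3.551 4.621
v -2.849 -1.553 3.856
v -3.063 -3.113 5.305
v -3.877 -2.527 2.655
v -4.091 -4.087 4.104
v -2.44 -2.089 3.339
v -2.654 -3.65 4.788
v -2.23 -1.509 -0.658
v -1.497 -1.921 -0.31
v -2.61 -0.851 0.918
v -1.344 -1.498 -0.449
v -1.429 -1.077 -0.645
v -1.728 -0.773 -0.844
v -2.162 -0.666 -0.994
v -2.614 -0.784 -1.053
v -2.963 -1.097 -1.007
v -3.116 -1.52 -0.867
v -3.031 -1.94 -0.672
v -2.732 -2.245 -0.472
v -2.298 -2.352 -0.323
v -1.846 -2.233 -0.264
f 2 4 1
f 5 2 1
f 1 4 3
f 3 5 1
f 2 8 4
f 6 2 5
f 6 8 2
f 4 8 3
f 7 5 3
f 3 8 7
f 7 6 5
f 8 6 7
f 10 9 12
f 10 12 11
f 12 9 13
f 12 13 11
f 13 9 14
f 13 14 11
f 14 9 15
f 14 15 11
f 15 9 16
f 15 16 11
f 16 9 17
f 16 17 11
f 17 9 18
f 17 18 11
f 18 9 19
f 18 19 11
f 19 9 20
f 19 20 11
f 20 9 21
f 20 21 11
f 21 9 22
f 21 22 11
f 22 9 10
f 22 10 11



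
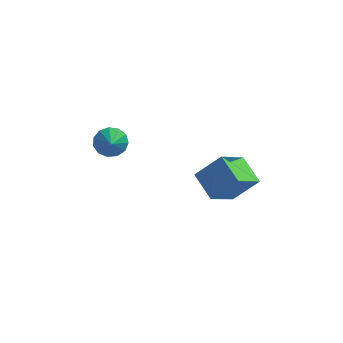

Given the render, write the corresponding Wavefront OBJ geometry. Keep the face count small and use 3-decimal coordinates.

v -3.805 -2.046 -1.525
v -3.022 -2.171 -1.991
v -3.595 -2.854 -0.955
v -2.907 -1.859 -1.592
v -3.078 -1.608 -1.172
v -3.479 -1.495 -0.864
v -3.984 -1.558 -0.766
v -4.433 -1.776 -0.909
v -4.682 -2.079 -1.247
v -4.653 -2.373 -1.673
v -4.355 -2.562 -2.053
v -3.882 -2.588 -2.264
v -3.385 -2.442 -2.241
v 0.631 -2.457 -3.139
v 1.951 -2.098 -1.763
v 1.555 -0.976 -4.411
v 2.875 -0.617 -3.035
v 1.685 -3.703 -3.825
v 3.005 -3.344 -2.449
v 2.609 -2.222 -5.097
v 3.929 -1.863 -3.721
f 2 1 4
f 2 4 3
f 4 1 5
f 4 5 3
f 5 1 6
f 5 6 3
f 6 1 7
f 6 7 3
f 7 1 8
f 7 8 3
f 8 1 9
f 8 9 3
f 9 1 10
f 9 10 3
f 10 1 11
f 10 11 3
f 11 1 12
f 11 12 3
f 12 1 13
f 12 13 3
f 13 1 2
f 13 2 3
f 15 17 14
f 18 15 14
f 14 17 16
f 16 18 14
f 15 21 17
f 19 15 18
f 19 21 15
f 17 21 16
f 20 18 16
f 16 21 20
f 20 19 18
f 21 19 20



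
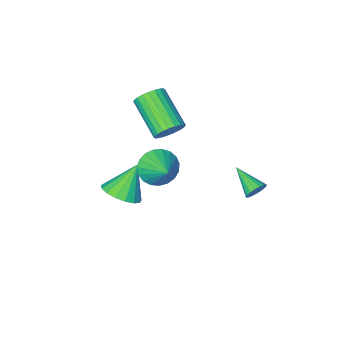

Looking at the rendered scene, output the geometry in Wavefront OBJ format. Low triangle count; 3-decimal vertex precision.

v 1.297 -1.326 1.098
v 1.552 -0.981 1.713
v 1.478 -2.79 2.757
v 1.223 -3.134 2.142
v 1.263 -0.95 1.746
v 1.189 -2.759 2.79
v 0.979 -0.976 1.68
v 0.905 -2.785 2.725
v 0.743 -1.056 1.526
v 0.67 -2.865 2.57
v 0.592 -1.177 1.306
v 0.519 -2.985 2.351
v 0.548 -1.32 1.055
v 0.475 -3.129 2.099
v 0.618 -1.464 0.81
v 0.545 -3.273 1.855
v 0.791 -1.587 0.609
v 0.718 -3.396 1.654
v 1.042 -1.67 0.483
v 0.968 -3.479 1.527
v 1.331 -1.701 0.45
v 1.257 -3.51 1.494
v 1.615 -1.675 0.515
v 1.541 -3.484 1.56
v 1.85 -1.595 0.67
v 1.777 -3.404 1.714
v 2.001 -1.475 0.889
v 1.928 -3.283 1.934
v 2.045 -1.331 1.141
v 1.972 -3.14 2.185
v 1.975 -1.187 1.385
v 1.902 -2.996 2.43
v 1.802 -1.064 1.586
v 1.729 -2.873 2.631
v 3.103 -2.487 -3.41
v 3.722 -1.925 -2.898
v 2.117 -2.693 -1.99
v 3.41 -1.62 -3.071
v 3.027 -1.514 -3.32
v 2.662 -1.63 -3.591
v 2.398 -1.943 -3.82
v 2.295 -2.38 -3.955
v 2.377 -2.842 -3.965
v 2.626 -3.222 -3.848
v 2.983 -3.434 -3.63
v 3.368 -3.429 -3.362
v 3.692 -3.208 -3.105
v 3.881 -2.821 -2.918
v 3.892 -2.359 -2.843
v -0.832 2.213 -1.272
v -0.586 2.035 -1.731
v -0.688 0.847 -0.668
v -0.398 2.115 -1.596
v -0.296 2.214 -1.397
v -0.3 2.312 -1.173
v -0.409 2.391 -0.968
v -0.602 2.435 -0.824
v -0.841 2.434 -0.769
v -1.077 2.39 -0.813
v -1.265 2.311 -0.948
v -1.367 2.212 -1.148
v -1.363 2.113 -1.372
v -1.254 2.034 -1.576
v -1.061 1.99 -1.72
v -0.822 1.991 -1.775
v 3.739 1.724 2.431
v 4.524 1.813 2
v 4.021 2.916 3.189
v 4.293 2.007 1.78
v 3.965 2.153 1.673
v 3.599 2.225 1.696
v 3.256 2.21 1.847
v 2.998 2.111 2.099
v 2.867 1.945 2.408
v 2.887 1.741 2.721
v 3.055 1.534 2.984
v 3.341 1.36 3.151
v 3.695 1.249 3.194
v 4.058 1.22 3.105
v 4.365 1.278 2.9
v 4.564 1.414 2.613
v 4.62 1.603 2.295
f 2 1 5
f 2 5 3
f 3 5 6
f 3 6 4
f 5 1 7
f 5 7 6
f 6 7 8
f 6 8 4
f 7 1 9
f 7 9 8
f 8 9 10
f 8 10 4
f 9 1 11
f 9 11 10
f 10 11 12
f 10 12 4
f 11 1 13
f 11 13 12
f 12 13 14
f 12 14 4
f 13 1 15
f 13 15 14
f 14 15 16
f 14 16 4
f 15 1 17
f 15 17 16
f 16 17 18
f 16 18 4
f 17 1 19
f 17 19 18
f 18 19 20
f 18 20 4
f 19 1 21
f 19 21 20
f 20 21 22
f 20 22 4
f 21 1 23
f 21 23 22
f 22 23 24
f 22 24 4
f 23 1 25
f 23 25 24
f 24 25 26
f 24 26 4
f 25 1 27
f 25 27 26
f 26 27 28
f 26 28 4
f 27 1 29
f 27 29 28
f 28 29 30
f 28 30 4
f 29 1 31
f 29 31 30
f 30 31 32
f 30 32 4
f 31 1 33
f 31 33 32
f 32 33 34
f 32 34 4
f 33 1 2
f 33 2 34
f 34 2 3
f 34 3 4
f 36 35 38
f 36 38 37
f 38 35 39
f 38 39 37
f 39 35 40
f 39 40 37
f 40 35 41
f 40 41 37
f 41 35 42
f 41 42 37
f 42 35 43
f 42 43 37
f 43 35 44
f 43 44 37
f 44 35 45
f 44 45 37
f 45 35 46
f 45 46 37
f 46 35 47
f 46 47 37
f 47 35 48
f 47 48 37
f 48 35 49
f 48 49 37
f 49 35 36
f 49 36 37
f 51 50 53
f 51 53 52
f 53 50 54
f 53 54 52
f 54 50 55
f 54 55 52
f 55 50 56
f 55 56 52
f 56 50 57
f 56 57 52
f 57 50 58
f 57 58 52
f 58 50 59
f 58 59 52
f 59 50 60
f 59 60 52
f 60 50 61
f 60 61 52
f 61 50 62
f 61 62 52
f 62 50 63
f 62 63 52
f 63 50 64
f 63 64 52
f 64 50 65
f 64 65 52
f 65 50 51
f 65 51 52
f 67 66 69
f 67 69 68
f 69 66 70
f 69 70 68
f 70 66 71
f 70 71 68
f 71 66 72
f 71 72 68
f 72 66 73
f 72 73 68
f 73 66 74
f 73 74 68
f 74 66 75
f 74 75 68
f 75 66 76
f 75 76 68
f 76 66 77
f 76 77 68
f 77 66 78
f 77 78 68
f 78 66 79
f 78 79 68
f 79 66 80
f 79 80 68
f 80 66 81
f 80 81 68
f 81 66 82
f 81 82 68
f 82 66 67
f 82 67 68



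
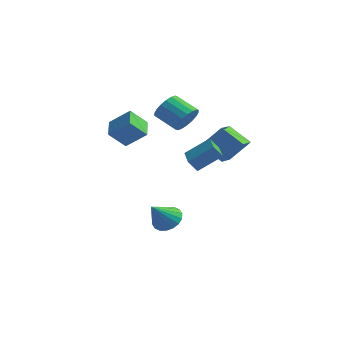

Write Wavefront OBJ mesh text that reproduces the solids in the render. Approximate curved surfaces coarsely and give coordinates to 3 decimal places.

v 1.599 0.741 1.378
v 2.547 1.48 2.744
v 0.935 2.536 0.868
v 1.883 3.275 2.235
v 2.957 0.945 0.325
v 3.905 1.684 1.692
v 2.293 2.74 -0.184
v 3.241 3.479 1.182
v -0.556 2.44 2.491
v -0.05 2.272 3.349
v -1.538 2.172 4.207
v -2.044 2.34 3.349
v -0.086 2.72 3.34
v -1.573 2.62 4.197
v -0.214 3.112 3.163
v -1.702 3.013 4.02
v -0.41 3.372 2.853
v -1.898 3.272 3.71
v -0.635 3.446 2.471
v -2.123 3.347 3.328
v -0.845 3.322 2.093
v -2.332 3.222 2.95
v -0.997 3.023 1.794
v -2.485 2.923 2.651
v -1.062 2.608 1.633
v -2.55 2.508 2.491
v -1.027 2.16 1.643
v -2.514 2.06 2.5
v -0.898 1.767 1.82
v -2.386 1.668 2.677
v -0.702 1.508 2.13
v -2.19 1.408 2.987
v -0.477 1.433 2.512
v -1.965 1.334 3.369
v -0.268 1.558 2.89
v -1.755 1.458 3.747
v -0.115 1.857 3.189
v -1.603 1.757 4.046
v -4.374 -0.129 2.238
v -3.137 0.308 3.287
v -3.788 0.767 1.174
v -2.551 1.204 2.223
v -3.549 -1.264 1.737
v -2.312 -0.827 2.786
v -2.963 -0.368 0.673
v -1.726 0.069 1.722
v 2.444 -2.001 1.772
v 3.47 -1.031 2.824
v 2.862 -1.696 1.085
v 3.887 -0.727 2.136
v 3.853 -3.633 1.904
v 4.878 -2.664 2.955
v 4.27 -3.329 1.216
v 5.296 -2.359 2.268
v 0.514 -1.019 -4.191
v 1.488 -1.229 -4.275
v 0.346 -2.341 -2.809
v 1.482 -0.907 -3.967
v 1.284 -0.608 -3.704
v 0.934 -0.389 -3.537
v 0.501 -0.296 -3.5
v 0.07 -0.345 -3.599
v -0.273 -0.528 -3.816
v -0.46 -0.808 -4.107
v -0.455 -1.13 -4.414
v -0.257 -1.429 -4.677
v 0.093 -1.648 -4.844
v 0.526 -1.742 -4.882
v 0.957 -1.692 -4.782
v 1.3 -1.509 -4.565
f 2 4 1
f 5 2 1
f 1 4 3
f 3 5 1
f 2 8 4
f 6 2 5
f 6 8 2
f 4 8 3
f 7 5 3
f 3 8 7
f 7 6 5
f 8 6 7
f 10 9 13
f 10 13 11
f 11 13 14
f 11 14 12
f 13 9 15
f 13 15 14
f 14 15 16
f 14 16 12
f 15 9 17
f 15 17 16
f 16 17 18
f 16 18 12
f 17 9 19
f 17 19 18
f 18 19 20
f 18 20 12
f 19 9 21
f 19 21 20
f 20 21 22
f 20 22 12
f 21 9 23
f 21 23 22
f 22 23 24
f 22 24 12
f 23 9 25
f 23 25 24
f 24 25 26
f 24 26 12
f 25 9 27
f 25 27 26
f 26 27 28
f 26 28 12
f 27 9 29
f 27 29 28
f 28 29 30
f 28 30 12
f 29 9 31
f 29 31 30
f 30 31 32
f 30 32 12
f 31 9 33
f 31 33 32
f 32 33 34
f 32 34 12
f 33 9 35
f 33 35 34
f 34 35 36
f 34 36 12
f 35 9 37
f 35 37 36
f 36 37 38
f 36 38 12
f 37 9 10
f 37 10 38
f 38 10 11
f 38 11 12
f 40 42 39
f 43 40 39
f 39 42 41
f 41 43 39
f 40 46 42
f 44 40 43
f 44 46 40
f 42 46 41
f 45 43 41
f 41 46 45
f 45 44 43
f 46 44 45
f 48 50 47
f 51 48 47
f 47 50 49
f 49 51 47
f 48 54 50
f 52 48 51
f 52 54 48
f 50 54 49
f 53 51 49
f 49 54 53
f 53 52 51
f 54 52 53
f 56 55 58
f 56 58 57
f 58 55 59
f 58 59 57
f 59 55 60
f 59 60 57
f 60 55 61
f 60 61 57
f 61 55 62
f 61 62 57
f 62 55 63
f 62 63 57
f 63 55 64
f 63 64 57
f 64 55 65
f 64 65 57
f 65 55 66
f 65 66 57
f 66 55 67
f 66 67 57
f 67 55 68
f 67 68 57
f 68 55 69
f 68 69 57
f 69 55 70
f 69 70 57
f 70 55 56
f 70 56 57



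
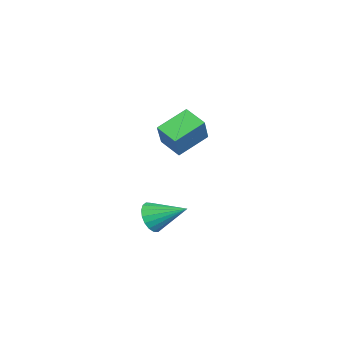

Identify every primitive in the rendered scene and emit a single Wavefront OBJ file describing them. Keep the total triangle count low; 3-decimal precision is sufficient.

v -2.753 1.394 -0.754
v -3.59 2.548 -0.007
v -2.08 2.185 -1.224
v -2.917 3.34 -0.477
v -1.783 1.3 0.477
v -2.62 2.455 1.224
v -1.11 2.092 0.007
v -1.947 3.246 0.754
v 2.438 1.437 -2.63
v 2.726 1.696 -3.296
v 2.842 2.843 -1.91
v 2.399 1.797 -3.31
v 2.08 1.827 -3.189
v 1.831 1.78 -2.958
v 1.703 1.665 -2.662
v 1.72 1.505 -2.359
v 1.879 1.332 -2.111
v 2.149 1.179 -1.965
v 2.476 1.078 -1.95
v 2.796 1.048 -2.071
v 3.044 1.095 -2.302
v 3.172 1.21 -2.598
v 3.155 1.37 -2.901
v 2.996 1.543 -3.15
f 2 4 1
f 5 2 1
f 1 4 3
f 3 5 1
f 2 8 4
f 6 2 5
f 6 8 2
f 4 8 3
f 7 5 3
f 3 8 7
f 7 6 5
f 8 6 7
f 10 9 12
f 10 12 11
f 12 9 13
f 12 13 11
f 13 9 14
f 13 14 11
f 14 9 15
f 14 15 11
f 15 9 16
f 15 16 11
f 16 9 17
f 16 17 11
f 17 9 18
f 17 18 11
f 18 9 19
f 18 19 11
f 19 9 20
f 19 20 11
f 20 9 21
f 20 21 11
f 21 9 22
f 21 22 11
f 22 9 23
f 22 23 11
f 23 9 24
f 23 24 11
f 24 9 10
f 24 10 11



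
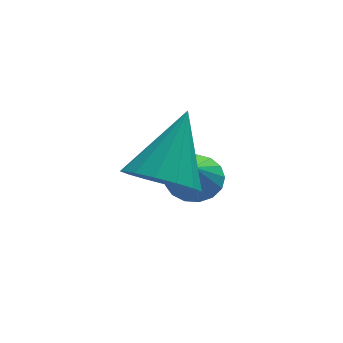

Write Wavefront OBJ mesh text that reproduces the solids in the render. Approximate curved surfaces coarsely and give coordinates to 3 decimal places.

v 0.489 0.947 -3.494
v 0.925 1.323 -3.152
v 0.351 0.373 -2.686
v 0.643 1.466 -3.099
v 0.325 1.489 -3.137
v 0.045 1.389 -3.256
v -0.133 1.187 -3.43
v -0.169 0.93 -3.618
v -0.054 0.677 -3.778
v 0.185 0.485 -3.873
v 0.494 0.4 -3.881
v 0.802 0.439 -3.8
v 1.038 0.595 -3.649
v 1.148 0.832 -3.463
v 1.108 1.094 -3.284
v -0.634 -1.301 -1.781
v 0.149 -1.338 -2.182
v 0.114 -0.259 -0.419
v -0.054 -0.968 -2.353
v -0.412 -0.687 -2.372
v -0.83 -0.571 -2.231
v -1.195 -0.65 -1.971
v -1.409 -0.903 -1.659
v -1.416 -1.263 -1.38
v -1.214 -1.633 -1.208
v -0.855 -1.914 -1.19
v -0.438 -2.031 -1.33
v -0.073 -1.952 -1.591
v 0.142 -1.698 -1.903
f 2 1 4
f 2 4 3
f 4 1 5
f 4 5 3
f 5 1 6
f 5 6 3
f 6 1 7
f 6 7 3
f 7 1 8
f 7 8 3
f 8 1 9
f 8 9 3
f 9 1 10
f 9 10 3
f 10 1 11
f 10 11 3
f 11 1 12
f 11 12 3
f 12 1 13
f 12 13 3
f 13 1 14
f 13 14 3
f 14 1 15
f 14 15 3
f 15 1 2
f 15 2 3
f 17 16 19
f 17 19 18
f 19 16 20
f 19 20 18
f 20 16 21
f 20 21 18
f 21 16 22
f 21 22 18
f 22 16 23
f 22 23 18
f 23 16 24
f 23 24 18
f 24 16 25
f 24 25 18
f 25 16 26
f 25 26 18
f 26 16 27
f 26 27 18
f 27 16 28
f 27 28 18
f 28 16 29
f 28 29 18
f 29 16 17
f 29 17 18



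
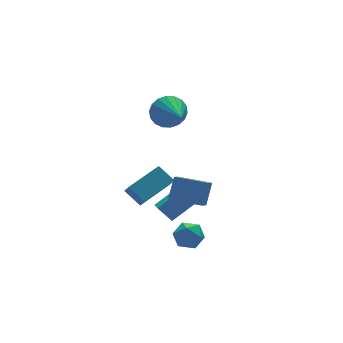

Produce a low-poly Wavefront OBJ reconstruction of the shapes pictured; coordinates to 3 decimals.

v -1.33 1.687 -2.884
v -1.668 0.761 -2.42
v 0.494 1.636 -1.654
v 0.155 0.71 -1.19
v -0.855 1.15 -3.61
v -1.194 0.224 -3.146
v 0.968 1.099 -2.38
v 0.63 0.173 -1.916
v -2.336 -1.903 -2.257
v -1.648 -1.574 -1.954
v -1.612 -2.726 -3.006
v -0.924 -2.397 -2.703
v -1.408 -2.851 -2.221
v -1.855 -2.343 -1.759
v -1.405 -1.957 -3.201
v -1.852 -1.449 -2.739
v -1.073 -1.607 -2.538
v -1.075 -2.16 -1.932
v -2.185 -2.14 -3.028
v -2.187 -2.693 -2.422
v -0.449 1.915 3.25
v -0.101 1.539 2.461
v -0.791 0.045 3.99
v 0.237 1.573 2.705
v 0.44 1.675 3.056
v 0.466 1.825 3.446
v 0.312 1.992 3.797
v 0.006 2.144 4.04
v -0.389 2.251 4.126
v -0.796 2.291 4.038
v -1.134 2.256 3.795
v -1.337 2.154 3.443
v -1.363 2.005 3.053
v -1.209 1.837 2.702
v -0.904 1.685 2.46
v -0.508 1.579 2.374
v -1.417 2.998 -3.706
v -1.512 2.359 -3.009
v -1.839 3.822 -3.008
v -1.934 3.184 -2.311
v 0.454 3.416 -3.069
v 0.359 2.778 -2.372
v 0.032 4.241 -2.371
v -0.063 3.602 -1.674
v -0.588 -1.913 -0.896
v -1.243 -2.696 -0.21
v -1.743 -0.816 -0.746
v -2.398 -1.599 -0.06
v -0.022 -1.461 0.16
v -0.677 -2.244 0.846
v -1.177 -0.364 0.31
v -1.832 -1.147 0.996
f 2 4 1
f 5 2 1
f 1 4 3
f 3 5 1
f 2 8 4
f 6 2 5
f 6 8 2
f 4 8 3
f 7 5 3
f 3 8 7
f 7 6 5
f 8 6 7
f 9 20 14
f 9 14 10
f 9 10 16
f 9 16 19
f 9 19 20
f 10 14 18
f 14 20 13
f 20 19 11
f 19 16 15
f 16 10 17
f 12 18 13
f 12 13 11
f 12 11 15
f 12 15 17
f 12 17 18
f 13 18 14
f 11 13 20
f 15 11 19
f 17 15 16
f 18 17 10
f 22 21 24
f 22 24 23
f 24 21 25
f 24 25 23
f 25 21 26
f 25 26 23
f 26 21 27
f 26 27 23
f 27 21 28
f 27 28 23
f 28 21 29
f 28 29 23
f 29 21 30
f 29 30 23
f 30 21 31
f 30 31 23
f 31 21 32
f 31 32 23
f 32 21 33
f 32 33 23
f 33 21 34
f 33 34 23
f 34 21 35
f 34 35 23
f 35 21 36
f 35 36 23
f 36 21 22
f 36 22 23
f 38 40 37
f 41 38 37
f 37 40 39
f 39 41 37
f 38 44 40
f 42 38 41
f 42 44 38
f 40 44 39
f 43 41 39
f 39 44 43
f 43 42 41
f 44 42 43
f 46 48 45
f 49 46 45
f 45 48 47
f 47 49 45
f 46 52 48
f 50 46 49
f 50 52 46
f 48 52 47
f 51 49 47
f 47 52 51
f 51 50 49
f 52 50 51



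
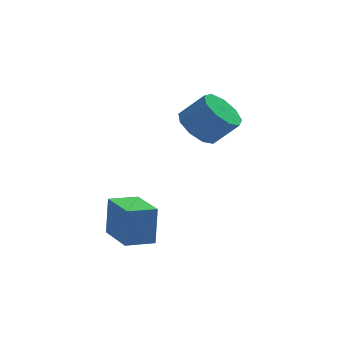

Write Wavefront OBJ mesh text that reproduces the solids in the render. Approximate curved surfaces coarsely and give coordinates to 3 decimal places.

v -3.613 -3.95 -4.468
v -3.491 -3.737 -2.927
v -3.972 -2.239 -4.676
v -3.849 -2.027 -3.135
v -2.511 -3.733 -4.585
v -2.388 -3.521 -3.044
v -2.869 -2.023 -4.793
v -2.747 -1.81 -3.252
v -0.391 -0.763 -0.525
v 0.311 -0.717 -1.133
v 1.173 -1.05 -0.163
v 0.471 -1.097 0.445
v 0.222 -0.15 -0.859
v 1.085 -0.483 0.11
v -0.153 0.131 -0.429
v 0.709 -0.203 0.541
v -0.64 -0.007 -0.044
v 0.222 -0.341 0.926
v -1.011 -0.499 0.117
v -0.148 -0.833 1.086
v -1.091 -1.115 -0.023
v -0.229 -1.448 0.947
v -0.844 -1.566 -0.398
v 0.018 -1.899 0.572
v -0.385 -1.641 -0.832
v 0.477 -1.975 0.138
v 0.071 -1.306 -1.122
v 0.933 -1.639 -0.153
f 2 4 1
f 5 2 1
f 1 4 3
f 3 5 1
f 2 8 4
f 6 2 5
f 6 8 2
f 4 8 3
f 7 5 3
f 3 8 7
f 7 6 5
f 8 6 7
f 10 9 13
f 10 13 11
f 11 13 14
f 11 14 12
f 13 9 15
f 13 15 14
f 14 15 16
f 14 16 12
f 15 9 17
f 15 17 16
f 16 17 18
f 16 18 12
f 17 9 19
f 17 19 18
f 18 19 20
f 18 20 12
f 19 9 21
f 19 21 20
f 20 21 22
f 20 22 12
f 21 9 23
f 21 23 22
f 22 23 24
f 22 24 12
f 23 9 25
f 23 25 24
f 24 25 26
f 24 26 12
f 25 9 27
f 25 27 26
f 26 27 28
f 26 28 12
f 27 9 10
f 27 10 28
f 28 10 11
f 28 11 12



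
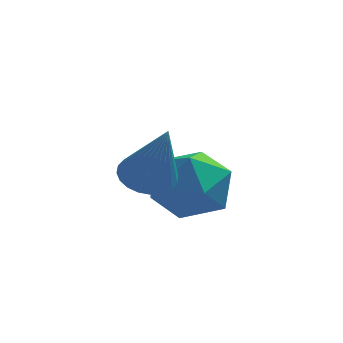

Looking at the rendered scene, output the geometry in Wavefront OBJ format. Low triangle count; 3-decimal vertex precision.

v 1.096 3.661 -3.986
v 1.553 3.511 -3.245
v 1.247 2.289 -4.355
v 1.704 2.139 -3.614
v 0.84 2.317 -3.572
v 0.747 3.165 -3.343
v 2.053 2.635 -4.257
v 1.96 3.483 -4.028
v 2.145 2.877 -3.412
v 1.395 2.681 -2.989
v 1.405 3.119 -4.611
v 0.655 2.923 -4.188
v 0.731 1.721 -2.964
v 1.258 1.67 -3.146
v 1.149 1.179 -1.596
v 1.26 1.873 -3.066
v 1.182 2.053 -2.97
v 1.034 2.183 -2.874
v 0.841 2.242 -2.792
v 0.631 2.222 -2.735
v 0.436 2.126 -2.714
v 0.286 1.968 -2.73
v 0.204 1.772 -2.783
v 0.202 1.569 -2.863
v 0.28 1.389 -2.958
v 0.427 1.259 -3.054
v 0.621 1.2 -3.137
v 0.831 1.22 -3.193
v 1.026 1.316 -3.215
v 1.176 1.474 -3.198
f 1 12 6
f 1 6 2
f 1 2 8
f 1 8 11
f 1 11 12
f 2 6 10
f 6 12 5
f 12 11 3
f 11 8 7
f 8 2 9
f 4 10 5
f 4 5 3
f 4 3 7
f 4 7 9
f 4 9 10
f 5 10 6
f 3 5 12
f 7 3 11
f 9 7 8
f 10 9 2
f 14 13 16
f 14 16 15
f 16 13 17
f 16 17 15
f 17 13 18
f 17 18 15
f 18 13 19
f 18 19 15
f 19 13 20
f 19 20 15
f 20 13 21
f 20 21 15
f 21 13 22
f 21 22 15
f 22 13 23
f 22 23 15
f 23 13 24
f 23 24 15
f 24 13 25
f 24 25 15
f 25 13 26
f 25 26 15
f 26 13 27
f 26 27 15
f 27 13 28
f 27 28 15
f 28 13 29
f 28 29 15
f 29 13 30
f 29 30 15
f 30 13 14
f 30 14 15



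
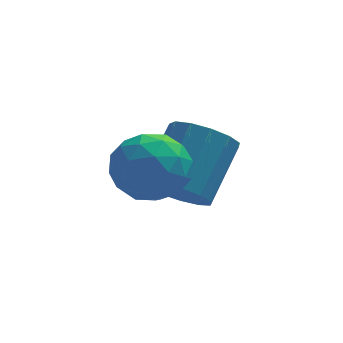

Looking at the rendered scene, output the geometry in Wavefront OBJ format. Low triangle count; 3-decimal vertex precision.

v 2.571 1.314 0.133
v 3.18 1.647 -0.56
v 4.017 2.938 0.795
v 3.409 2.606 1.487
v 2.729 1.964 -0.584
v 3.566 3.255 0.771
v 2.228 2.075 -0.38
v 3.065 3.367 0.974
v 1.836 1.945 -0.014
v 2.673 3.236 1.341
v 1.677 1.614 0.399
v 2.514 2.905 1.754
v 1.803 1.189 0.728
v 2.64 2.48 2.082
v 2.173 0.803 0.867
v 3.01 2.094 2.222
v 2.669 0.579 0.773
v 3.506 1.87 2.128
v 3.134 0.589 0.476
v 3.971 1.88 1.831
v 3.421 0.83 0.07
v 4.258 2.121 1.425
v 3.438 1.224 -0.316
v 4.275 2.515 1.038
v 1.513 1.085 1.479
v 2.577 0.949 1.74
v 1.183 -0.609 1.94
v 2.247 -0.745 2.201
v 1.606 -0.092 2.819
v 1.81 0.955 2.534
v 1.95 -0.615 1.146
v 2.154 0.432 0.861
v 2.847 -0.101 1.534
v 2.634 0.222 2.568
v 1.126 0.118 1.112
v 0.913 0.441 2.146
v 2.074 1.166 1.569
v 1.686 -0.826 2.111
v 1.309 -0.442 2.474
v 1.935 -0.522 2.628
v 1.623 1.169 2.036
v 2.248 1.089 2.189
v 1.678 0.477 2.823
v 1.512 -0.749 1.491
v 2.137 -0.829 1.644
v 1.825 0.862 1.052
v 2.451 0.782 1.206
v 2.082 -0.137 0.857
v 2.858 0.468 1.602
v 2.664 -0.527 1.873
v 2.49 -0.451 1.252
v 2.61 0.165 1.085
v 2.733 0.658 2.209
v 2.539 -0.337 2.481
v 2.162 0.046 2.844
v 2.282 0.662 2.676
v 2.892 0.041 2.089
v 1.221 0.677 1.199
v 1.027 -0.318 1.471
v 1.478 -0.322 1.004
v 1.598 0.294 0.836
v 1.096 0.867 1.807
v 0.902 -0.128 2.078
v 1.15 0.175 2.595
v 1.27 0.791 2.428
v 0.868 0.299 1.591
f 2 1 5
f 2 5 3
f 3 5 6
f 3 6 4
f 5 1 7
f 5 7 6
f 6 7 8
f 6 8 4
f 7 1 9
f 7 9 8
f 8 9 10
f 8 10 4
f 9 1 11
f 9 11 10
f 10 11 12
f 10 12 4
f 11 1 13
f 11 13 12
f 12 13 14
f 12 14 4
f 13 1 15
f 13 15 14
f 14 15 16
f 14 16 4
f 15 1 17
f 15 17 16
f 16 17 18
f 16 18 4
f 17 1 19
f 17 19 18
f 18 19 20
f 18 20 4
f 19 1 21
f 19 21 20
f 20 21 22
f 20 22 4
f 21 1 23
f 21 23 22
f 22 23 24
f 22 24 4
f 23 1 2
f 23 2 24
f 24 2 3
f 24 3 4
f 25 62 41
f 62 36 65
f 41 65 30
f 62 65 41
f 25 41 37
f 41 30 42
f 37 42 26
f 41 42 37
f 25 37 46
f 37 26 47
f 46 47 32
f 37 47 46
f 25 46 58
f 46 32 61
f 58 61 35
f 46 61 58
f 25 58 62
f 58 35 66
f 62 66 36
f 58 66 62
f 26 42 53
f 42 30 56
f 53 56 34
f 42 56 53
f 30 65 43
f 65 36 64
f 43 64 29
f 65 64 43
f 36 66 63
f 66 35 59
f 63 59 27
f 66 59 63
f 35 61 60
f 61 32 48
f 60 48 31
f 61 48 60
f 32 47 52
f 47 26 49
f 52 49 33
f 47 49 52
f 28 54 40
f 54 34 55
f 40 55 29
f 54 55 40
f 28 40 38
f 40 29 39
f 38 39 27
f 40 39 38
f 28 38 45
f 38 27 44
f 45 44 31
f 38 44 45
f 28 45 50
f 45 31 51
f 50 51 33
f 45 51 50
f 28 50 54
f 50 33 57
f 54 57 34
f 50 57 54
f 29 55 43
f 55 34 56
f 43 56 30
f 55 56 43
f 27 39 63
f 39 29 64
f 63 64 36
f 39 64 63
f 31 44 60
f 44 27 59
f 60 59 35
f 44 59 60
f 33 51 52
f 51 31 48
f 52 48 32
f 51 48 52
f 34 57 53
f 57 33 49
f 53 49 26
f 57 49 53



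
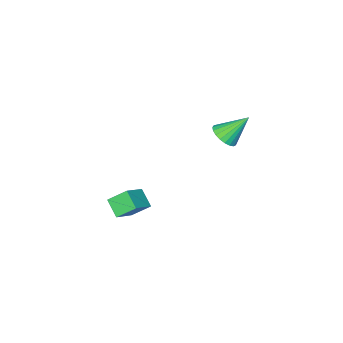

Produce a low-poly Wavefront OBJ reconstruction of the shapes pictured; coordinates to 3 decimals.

v -2.697 0.157 2.648
v -2.352 -0.355 3.188
v -3.663 0.903 3.972
v -2.138 -0.089 3.195
v -2.021 0.218 3.107
v -2.02 0.516 2.94
v -2.137 0.751 2.722
v -2.351 0.883 2.492
v -2.624 0.89 2.288
v -2.91 0.77 2.147
v -3.16 0.544 2.093
v -3.329 0.251 2.134
v -3.39 -0.058 2.265
v -3.33 -0.33 2.461
v -3.161 -0.518 2.69
v -2.912 -0.589 2.912
v -2.626 -0.531 3.088
v 3.413 -0.047 -0.189
v 3.209 -0.931 0.468
v 2.773 0.671 0.578
v 2.569 -0.213 1.235
v 4.631 0.233 0.565
v 4.427 -0.651 1.222
v 3.991 0.951 1.332
v 3.787 0.067 1.989
f 2 1 4
f 2 4 3
f 4 1 5
f 4 5 3
f 5 1 6
f 5 6 3
f 6 1 7
f 6 7 3
f 7 1 8
f 7 8 3
f 8 1 9
f 8 9 3
f 9 1 10
f 9 10 3
f 10 1 11
f 10 11 3
f 11 1 12
f 11 12 3
f 12 1 13
f 12 13 3
f 13 1 14
f 13 14 3
f 14 1 15
f 14 15 3
f 15 1 16
f 15 16 3
f 16 1 17
f 16 17 3
f 17 1 2
f 17 2 3
f 19 21 18
f 22 19 18
f 18 21 20
f 20 22 18
f 19 25 21
f 23 19 22
f 23 25 19
f 21 25 20
f 24 22 20
f 20 25 24
f 24 23 22
f 25 23 24



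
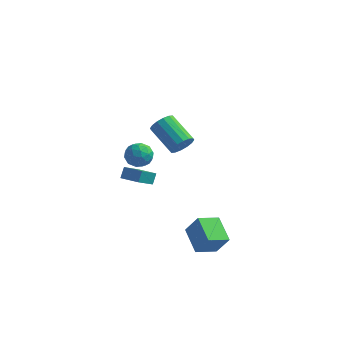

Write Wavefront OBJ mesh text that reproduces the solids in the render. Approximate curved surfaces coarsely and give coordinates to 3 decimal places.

v -1.601 -0.2 0.166
v -1.298 -0.633 0.887
v -2.742 -1.087 0.113
v -2.439 -1.52 0.834
v -2.743 -0.683 0.91
v -2.038 -0.135 0.943
v -2.002 -1.585 0.057
v -1.297 -1.037 0.09
v -1.546 -1.489 0.819
v -2.004 -0.932 1.347
v -2.036 -0.788 -0.347
v -2.494 -0.231 0.181
v -1.349 -0.339 0.531
v -2.691 -1.381 0.469
v -2.869 -0.889 0.514
v -2.691 -1.144 0.937
v -1.784 -0.046 0.564
v -1.606 -0.3 0.988
v -2.455 -0.33 1.002
v -2.434 -1.42 0.012
v -2.256 -1.674 0.436
v -1.349 -0.576 0.063
v -1.171 -0.831 0.486
v -1.585 -1.39 -0.002
v -1.317 -1.096 0.915
v -1.987 -1.618 0.884
v -1.731 -1.656 0.427
v -1.316 -1.334 0.446
v -1.586 -0.769 1.225
v -2.257 -1.29 1.194
v -2.435 -0.798 1.239
v -2.021 -0.476 1.258
v -1.732 -1.272 1.185
v -1.783 -0.43 -0.194
v -2.454 -0.951 -0.225
v -2.019 -1.244 -0.258
v -1.605 -0.922 -0.239
v -2.053 -0.102 0.116
v -2.723 -0.624 0.085
v -2.724 -0.386 0.554
v -2.309 -0.064 0.573
v -2.308 -0.448 -0.185
v 1.17 -2.127 2.957
v 1.396 -2.492 3.62
v -0.165 -1.698 4.587
v -0.39 -1.333 3.923
v 1.585 -2.13 3.629
v 0.025 -1.335 4.596
v 1.664 -1.767 3.457
v 0.104 -0.973 4.424
v 1.61 -1.5 3.152
v 0.05 -0.706 4.118
v 1.438 -1.402 2.794
v -0.122 -0.608 3.761
v 1.195 -1.498 2.479
v -0.366 -0.704 3.446
v 0.945 -1.762 2.293
v -0.616 -0.968 3.26
v 0.755 -2.125 2.284
v -0.805 -1.33 3.251
v 0.676 -2.487 2.456
v -0.884 -1.693 3.423
v 0.73 -2.754 2.762
v -0.83 -1.96 3.728
v 0.902 -2.852 3.119
v -0.658 -2.058 4.086
v 1.146 -2.756 3.434
v -0.415 -1.962 4.401
v -4.02 0.921 -3.206
v -4.001 1.402 -2.554
v -3.708 2.277 -4.217
v -3.689 2.758 -3.565
v -2.791 0.722 -3.095
v -2.772 1.203 -2.443
v -2.479 2.078 -4.106
v -2.46 2.559 -3.454
v 2.665 -3.801 -4.375
v 3.447 -3.855 -3.108
v 1.566 -2.635 -3.647
v 2.348 -2.689 -2.38
v 3.492 -2.731 -4.84
v 4.274 -2.785 -3.573
v 2.393 -1.565 -4.112
v 3.175 -1.619 -2.845
f 1 38 17
f 38 12 41
f 17 41 6
f 38 41 17
f 1 17 13
f 17 6 18
f 13 18 2
f 17 18 13
f 1 13 22
f 13 2 23
f 22 23 8
f 13 23 22
f 1 22 34
f 22 8 37
f 34 37 11
f 22 37 34
f 1 34 38
f 34 11 42
f 38 42 12
f 34 42 38
f 2 18 29
f 18 6 32
f 29 32 10
f 18 32 29
f 6 41 19
f 41 12 40
f 19 40 5
f 41 40 19
f 12 42 39
f 42 11 35
f 39 35 3
f 42 35 39
f 11 37 36
f 37 8 24
f 36 24 7
f 37 24 36
f 8 23 28
f 23 2 25
f 28 25 9
f 23 25 28
f 4 30 16
f 30 10 31
f 16 31 5
f 30 31 16
f 4 16 14
f 16 5 15
f 14 15 3
f 16 15 14
f 4 14 21
f 14 3 20
f 21 20 7
f 14 20 21
f 4 21 26
f 21 7 27
f 26 27 9
f 21 27 26
f 4 26 30
f 26 9 33
f 30 33 10
f 26 33 30
f 5 31 19
f 31 10 32
f 19 32 6
f 31 32 19
f 3 15 39
f 15 5 40
f 39 40 12
f 15 40 39
f 7 20 36
f 20 3 35
f 36 35 11
f 20 35 36
f 9 27 28
f 27 7 24
f 28 24 8
f 27 24 28
f 10 33 29
f 33 9 25
f 29 25 2
f 33 25 29
f 44 43 47
f 44 47 45
f 45 47 48
f 45 48 46
f 47 43 49
f 47 49 48
f 48 49 50
f 48 50 46
f 49 43 51
f 49 51 50
f 50 51 52
f 50 52 46
f 51 43 53
f 51 53 52
f 52 53 54
f 52 54 46
f 53 43 55
f 53 55 54
f 54 55 56
f 54 56 46
f 55 43 57
f 55 57 56
f 56 57 58
f 56 58 46
f 57 43 59
f 57 59 58
f 58 59 60
f 58 60 46
f 59 43 61
f 59 61 60
f 60 61 62
f 60 62 46
f 61 43 63
f 61 63 62
f 62 63 64
f 62 64 46
f 63 43 65
f 63 65 64
f 64 65 66
f 64 66 46
f 65 43 67
f 65 67 66
f 66 67 68
f 66 68 46
f 67 43 44
f 67 44 68
f 68 44 45
f 68 45 46
f 70 72 69
f 73 70 69
f 69 72 71
f 71 73 69
f 70 76 72
f 74 70 73
f 74 76 70
f 72 76 71
f 75 73 71
f 71 76 75
f 75 74 73
f 76 74 75
f 78 80 77
f 81 78 77
f 77 80 79
f 79 81 77
f 78 84 80
f 82 78 81
f 82 84 78
f 80 84 79
f 83 81 79
f 79 84 83
f 83 82 81
f 84 82 83



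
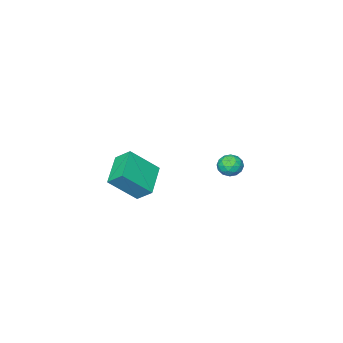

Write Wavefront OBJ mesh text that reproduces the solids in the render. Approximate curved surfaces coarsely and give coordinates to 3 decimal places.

v 3.336 0.295 0.509
v 3.041 1.111 1.217
v 2.054 1.02 -0.859
v 1.76 1.836 -0.151
v 4.74 1.424 -0.209
v 4.446 2.24 0.499
v 3.459 2.149 -1.577
v 3.164 2.965 -0.869
v -2.995 2.25 -1.288
v -2.478 2.228 -1.826
v -3.562 1.312 -1.794
v -3.045 1.29 -2.332
v -2.865 1.1 -1.633
v -2.514 1.68 -1.32
v -3.526 1.86 -2.3
v -3.175 2.44 -1.987
v -2.806 1.987 -2.451
v -2.397 1.517 -2.039
v -3.643 2.023 -1.581
v -3.234 1.553 -1.169
v -2.686 2.321 -1.512
v -3.354 1.219 -2.108
v -3.248 1.107 -1.697
v -2.944 1.094 -2.013
v -2.708 1.999 -1.215
v -2.404 1.986 -1.531
v -2.631 1.323 -1.418
v -3.636 1.554 -2.089
v -3.332 1.541 -2.405
v -3.096 2.446 -1.607
v -2.792 2.433 -1.923
v -3.409 2.217 -2.202
v -2.575 2.167 -2.196
v -2.909 1.615 -2.494
v -3.192 1.951 -2.475
v -2.985 2.291 -2.291
v -2.335 1.891 -1.954
v -2.669 1.339 -2.252
v -2.563 1.228 -1.841
v -2.357 1.568 -1.657
v -2.528 1.749 -2.322
v -3.371 2.201 -1.368
v -3.705 1.649 -1.666
v -3.683 1.972 -1.963
v -3.477 2.312 -1.779
v -3.131 1.925 -1.126
v -3.465 1.373 -1.424
v -3.055 1.249 -1.329
v -2.848 1.589 -1.145
v -3.512 1.791 -1.298
f 2 4 1
f 5 2 1
f 1 4 3
f 3 5 1
f 2 8 4
f 6 2 5
f 6 8 2
f 4 8 3
f 7 5 3
f 3 8 7
f 7 6 5
f 8 6 7
f 9 46 25
f 46 20 49
f 25 49 14
f 46 49 25
f 9 25 21
f 25 14 26
f 21 26 10
f 25 26 21
f 9 21 30
f 21 10 31
f 30 31 16
f 21 31 30
f 9 30 42
f 30 16 45
f 42 45 19
f 30 45 42
f 9 42 46
f 42 19 50
f 46 50 20
f 42 50 46
f 10 26 37
f 26 14 40
f 37 40 18
f 26 40 37
f 14 49 27
f 49 20 48
f 27 48 13
f 49 48 27
f 20 50 47
f 50 19 43
f 47 43 11
f 50 43 47
f 19 45 44
f 45 16 32
f 44 32 15
f 45 32 44
f 16 31 36
f 31 10 33
f 36 33 17
f 31 33 36
f 12 38 24
f 38 18 39
f 24 39 13
f 38 39 24
f 12 24 22
f 24 13 23
f 22 23 11
f 24 23 22
f 12 22 29
f 22 11 28
f 29 28 15
f 22 28 29
f 12 29 34
f 29 15 35
f 34 35 17
f 29 35 34
f 12 34 38
f 34 17 41
f 38 41 18
f 34 41 38
f 13 39 27
f 39 18 40
f 27 40 14
f 39 40 27
f 11 23 47
f 23 13 48
f 47 48 20
f 23 48 47
f 15 28 44
f 28 11 43
f 44 43 19
f 28 43 44
f 17 35 36
f 35 15 32
f 36 32 16
f 35 32 36
f 18 41 37
f 41 17 33
f 37 33 10
f 41 33 37



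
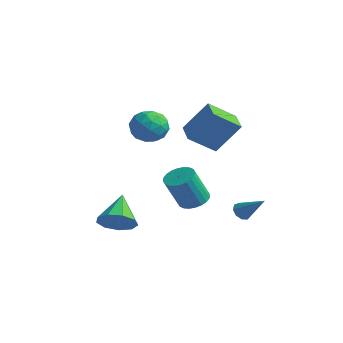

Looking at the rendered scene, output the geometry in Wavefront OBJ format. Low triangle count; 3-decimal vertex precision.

v -0.293 -3.413 -2.803
v 0.428 -3.589 -2.018
v -1.387 -2.247 -1.537
v 0.618 -2.99 -2.405
v 0.382 -2.589 -2.979
v -0.169 -2.573 -3.47
v -0.778 -2.95 -3.649
v -1.16 -3.545 -3.432
v -1.136 -4.077 -2.921
v -0.717 -4.299 -2.354
v -0.1 -4.106 -1.998
v 0.655 -1.036 3.57
v 1.53 -1.643 3.702
v -0.35 -2.417 3.878
v 0.525 -3.024 4.01
v 0.282 -2.269 4.732
v 0.903 -1.416 4.542
v 0.277 -2.644 3.038
v 0.898 -1.791 2.848
v 1.296 -2.637 3.373
v 1.299 -2.405 4.42
v -0.119 -1.655 3.16
v -0.116 -1.423 4.207
v 1.181 -1.219 3.609
v -0.001 -2.841 3.971
v -0.143 -2.398 4.396
v 0.37 -2.755 4.473
v 0.813 -1.085 4.103
v 1.326 -1.442 4.18
v 0.593 -1.81 4.786
v -0.146 -2.618 3.4
v 0.367 -2.975 3.477
v 0.81 -1.305 3.107
v 1.323 -1.662 3.184
v 0.587 -2.25 2.794
v 1.557 -2.159 3.493
v 0.966 -2.971 3.674
v 0.821 -2.748 3.103
v 1.186 -2.246 2.991
v 1.559 -2.023 4.108
v 0.968 -2.835 4.29
v 0.826 -2.391 4.714
v 1.191 -1.89 4.602
v 1.421 -2.607 3.915
v 0.212 -1.225 3.29
v -0.379 -2.037 3.472
v -0.011 -2.17 2.978
v 0.354 -1.669 2.866
v 0.214 -1.089 3.906
v -0.377 -1.901 4.087
v -0.006 -1.814 4.589
v 0.359 -1.312 4.477
v -0.241 -1.453 3.665
v 1.721 3.063 -3.091
v 2.087 2.736 -3.436
v 3.099 3.397 -1.949
v 2.092 3.128 -3.558
v 1.924 3.49 -3.46
v 1.661 3.651 -3.19
v 1.426 3.538 -2.873
v 1.329 3.202 -2.658
v 1.416 2.801 -2.646
v 1.646 2.523 -2.841
v 1.911 2.497 -3.153
v -1.067 2.135 -2.918
v -0.339 1.659 -3.151
v -0.365 0.69 -1.255
v -1.093 1.165 -1.022
v -0.192 1.942 -3.005
v -0.218 0.973 -1.108
v -0.178 2.254 -2.845
v -0.204 1.285 -0.948
v -0.299 2.549 -2.696
v -0.325 1.579 -0.8
v -0.537 2.78 -2.581
v -0.563 1.81 -0.685
v -0.856 2.913 -2.518
v -0.882 1.943 -0.621
v -1.207 2.927 -2.515
v -1.233 1.958 -0.619
v -1.537 2.821 -2.574
v -1.563 1.852 -0.677
v -1.795 2.61 -2.685
v -1.821 1.641 -0.789
v -1.942 2.327 -2.832
v -1.968 1.358 -0.935
v -1.956 2.015 -2.992
v -1.982 1.046 -1.095
v -1.835 1.721 -3.14
v -1.861 0.751 -1.244
v -1.597 1.49 -3.255
v -1.623 0.52 -1.359
v -1.278 1.357 -3.319
v -1.304 0.387 -1.422
v -0.927 1.342 -3.321
v -0.953 0.373 -1.425
v -0.597 1.448 -3.263
v -0.623 0.479 -1.366
v 1.309 1.65 1.417
v 0.766 0.259 2.457
v 0.055 2.317 1.654
v -0.488 0.925 2.694
v 2.148 2.615 3.146
v 1.605 1.223 4.186
v 0.894 3.281 3.383
v 0.351 1.89 4.423
f 2 1 4
f 2 4 3
f 4 1 5
f 4 5 3
f 5 1 6
f 5 6 3
f 6 1 7
f 6 7 3
f 7 1 8
f 7 8 3
f 8 1 9
f 8 9 3
f 9 1 10
f 9 10 3
f 10 1 11
f 10 11 3
f 11 1 2
f 11 2 3
f 12 49 28
f 49 23 52
f 28 52 17
f 49 52 28
f 12 28 24
f 28 17 29
f 24 29 13
f 28 29 24
f 12 24 33
f 24 13 34
f 33 34 19
f 24 34 33
f 12 33 45
f 33 19 48
f 45 48 22
f 33 48 45
f 12 45 49
f 45 22 53
f 49 53 23
f 45 53 49
f 13 29 40
f 29 17 43
f 40 43 21
f 29 43 40
f 17 52 30
f 52 23 51
f 30 51 16
f 52 51 30
f 23 53 50
f 53 22 46
f 50 46 14
f 53 46 50
f 22 48 47
f 48 19 35
f 47 35 18
f 48 35 47
f 19 34 39
f 34 13 36
f 39 36 20
f 34 36 39
f 15 41 27
f 41 21 42
f 27 42 16
f 41 42 27
f 15 27 25
f 27 16 26
f 25 26 14
f 27 26 25
f 15 25 32
f 25 14 31
f 32 31 18
f 25 31 32
f 15 32 37
f 32 18 38
f 37 38 20
f 32 38 37
f 15 37 41
f 37 20 44
f 41 44 21
f 37 44 41
f 16 42 30
f 42 21 43
f 30 43 17
f 42 43 30
f 14 26 50
f 26 16 51
f 50 51 23
f 26 51 50
f 18 31 47
f 31 14 46
f 47 46 22
f 31 46 47
f 20 38 39
f 38 18 35
f 39 35 19
f 38 35 39
f 21 44 40
f 44 20 36
f 40 36 13
f 44 36 40
f 55 54 57
f 55 57 56
f 57 54 58
f 57 58 56
f 58 54 59
f 58 59 56
f 59 54 60
f 59 60 56
f 60 54 61
f 60 61 56
f 61 54 62
f 61 62 56
f 62 54 63
f 62 63 56
f 63 54 64
f 63 64 56
f 64 54 55
f 64 55 56
f 66 65 69
f 66 69 67
f 67 69 70
f 67 70 68
f 69 65 71
f 69 71 70
f 70 71 72
f 70 72 68
f 71 65 73
f 71 73 72
f 72 73 74
f 72 74 68
f 73 65 75
f 73 75 74
f 74 75 76
f 74 76 68
f 75 65 77
f 75 77 76
f 76 77 78
f 76 78 68
f 77 65 79
f 77 79 78
f 78 79 80
f 78 80 68
f 79 65 81
f 79 81 80
f 80 81 82
f 80 82 68
f 81 65 83
f 81 83 82
f 82 83 84
f 82 84 68
f 83 65 85
f 83 85 84
f 84 85 86
f 84 86 68
f 85 65 87
f 85 87 86
f 86 87 88
f 86 88 68
f 87 65 89
f 87 89 88
f 88 89 90
f 88 90 68
f 89 65 91
f 89 91 90
f 90 91 92
f 90 92 68
f 91 65 93
f 91 93 92
f 92 93 94
f 92 94 68
f 93 65 95
f 93 95 94
f 94 95 96
f 94 96 68
f 95 65 97
f 95 97 96
f 96 97 98
f 96 98 68
f 97 65 66
f 97 66 98
f 98 66 67
f 98 67 68
f 100 102 99
f 103 100 99
f 99 102 101
f 101 103 99
f 100 106 102
f 104 100 103
f 104 106 100
f 102 106 101
f 105 103 101
f 101 106 105
f 105 104 103
f 106 104 105

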